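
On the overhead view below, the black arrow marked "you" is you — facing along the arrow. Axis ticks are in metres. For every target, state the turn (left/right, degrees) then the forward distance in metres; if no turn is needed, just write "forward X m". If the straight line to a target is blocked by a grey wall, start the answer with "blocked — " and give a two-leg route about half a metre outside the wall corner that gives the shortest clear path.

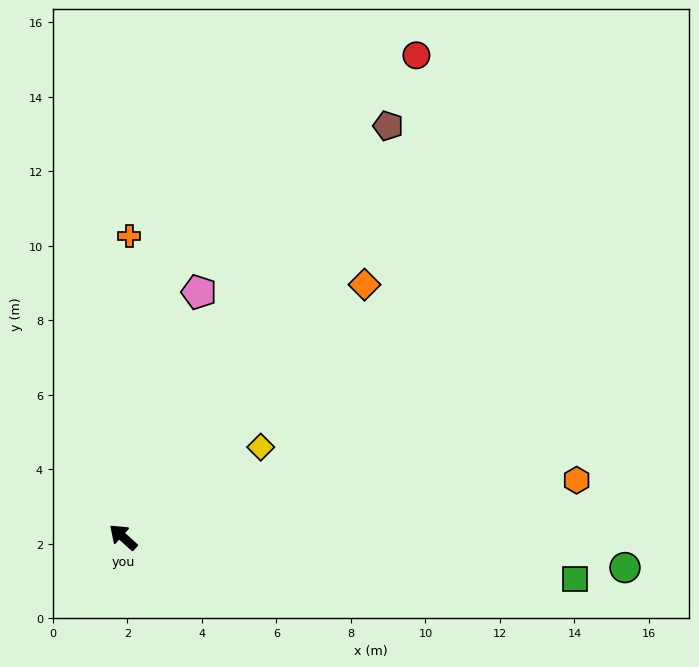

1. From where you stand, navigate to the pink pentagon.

turn right 65°, forward 6.9 m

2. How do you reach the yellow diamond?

turn right 105°, forward 4.4 m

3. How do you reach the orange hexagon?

turn right 131°, forward 12.3 m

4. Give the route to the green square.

turn right 143°, forward 12.2 m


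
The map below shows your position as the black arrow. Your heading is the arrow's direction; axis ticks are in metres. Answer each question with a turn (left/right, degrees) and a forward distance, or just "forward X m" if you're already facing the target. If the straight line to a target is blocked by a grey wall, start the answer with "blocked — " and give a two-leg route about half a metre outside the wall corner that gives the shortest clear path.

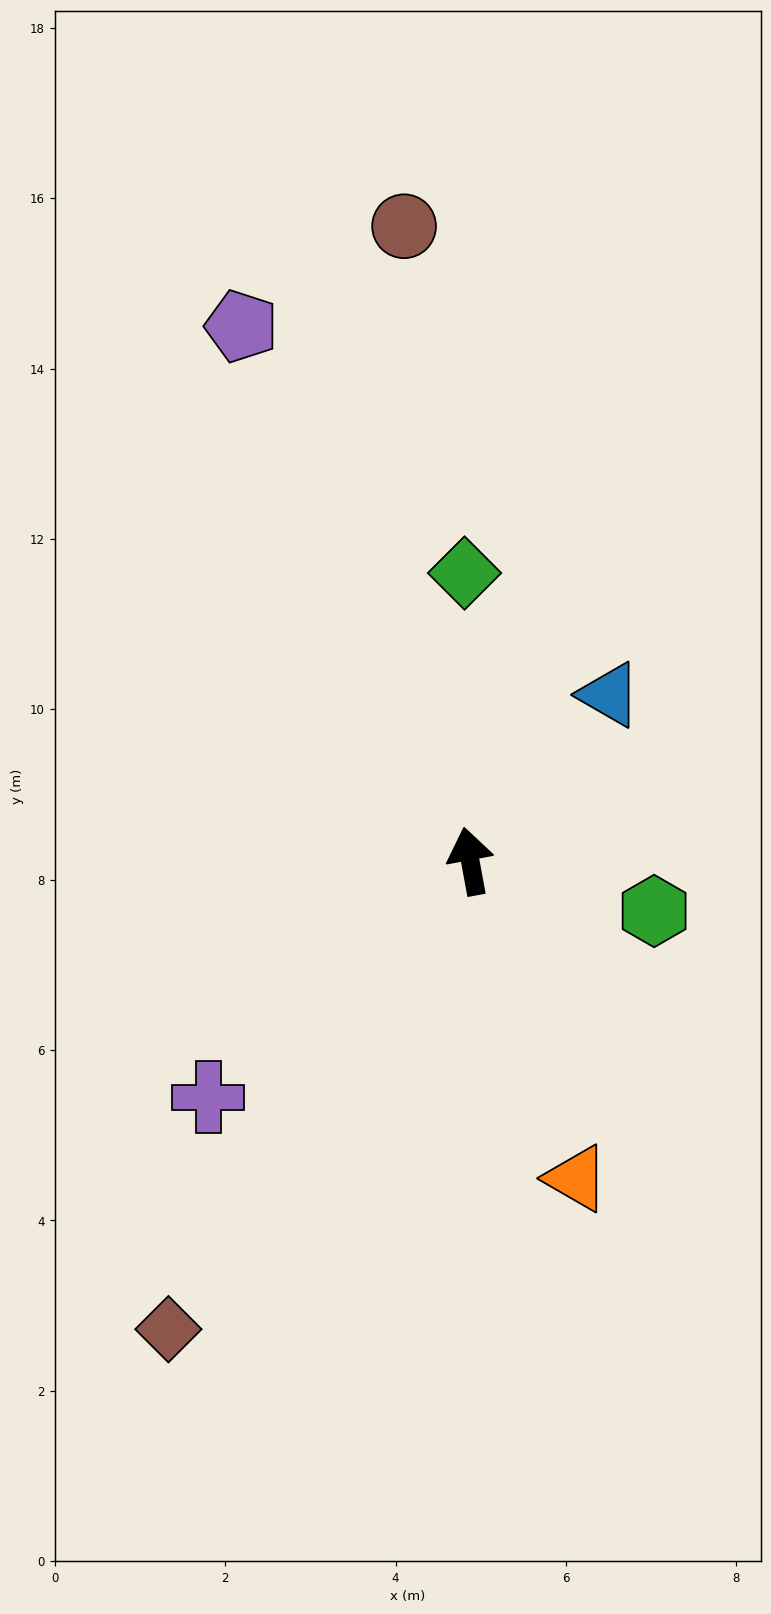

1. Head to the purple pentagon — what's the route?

turn left 13°, forward 6.8 m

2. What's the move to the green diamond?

turn right 9°, forward 3.4 m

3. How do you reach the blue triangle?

turn right 50°, forward 2.5 m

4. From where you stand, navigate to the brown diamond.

turn left 137°, forward 6.5 m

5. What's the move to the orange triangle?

turn right 172°, forward 3.9 m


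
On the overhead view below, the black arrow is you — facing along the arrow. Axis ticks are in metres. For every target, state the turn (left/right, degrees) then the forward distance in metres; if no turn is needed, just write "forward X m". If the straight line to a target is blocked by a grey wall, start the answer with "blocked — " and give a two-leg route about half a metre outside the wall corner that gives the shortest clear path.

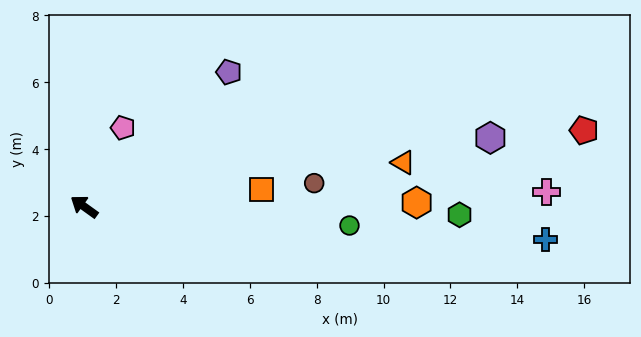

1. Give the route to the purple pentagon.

turn right 101°, forward 5.9 m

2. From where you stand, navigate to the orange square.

turn right 139°, forward 5.3 m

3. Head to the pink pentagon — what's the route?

turn right 80°, forward 2.6 m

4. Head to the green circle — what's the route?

turn right 148°, forward 8.0 m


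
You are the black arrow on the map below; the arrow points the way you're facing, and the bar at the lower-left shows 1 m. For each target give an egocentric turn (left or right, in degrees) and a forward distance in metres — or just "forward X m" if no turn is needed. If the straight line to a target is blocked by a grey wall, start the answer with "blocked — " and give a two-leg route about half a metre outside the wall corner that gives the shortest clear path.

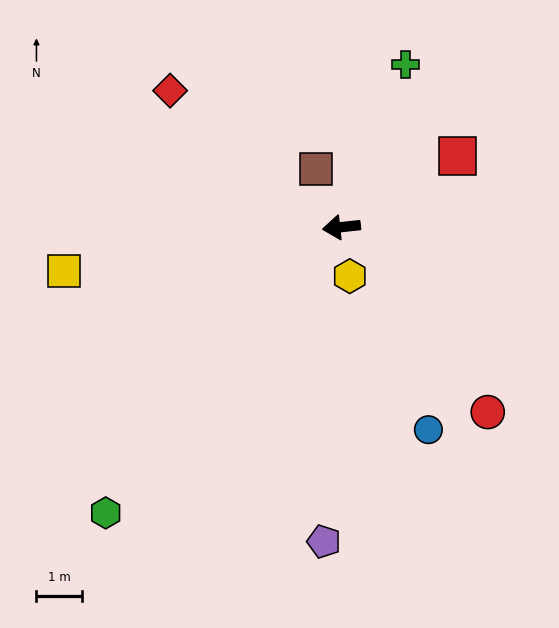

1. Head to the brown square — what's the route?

turn right 73°, forward 1.4 m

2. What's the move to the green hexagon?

turn left 44°, forward 8.2 m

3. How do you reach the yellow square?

turn left 3°, forward 6.2 m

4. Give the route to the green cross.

turn right 118°, forward 3.9 m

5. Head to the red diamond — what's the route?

turn right 45°, forward 4.9 m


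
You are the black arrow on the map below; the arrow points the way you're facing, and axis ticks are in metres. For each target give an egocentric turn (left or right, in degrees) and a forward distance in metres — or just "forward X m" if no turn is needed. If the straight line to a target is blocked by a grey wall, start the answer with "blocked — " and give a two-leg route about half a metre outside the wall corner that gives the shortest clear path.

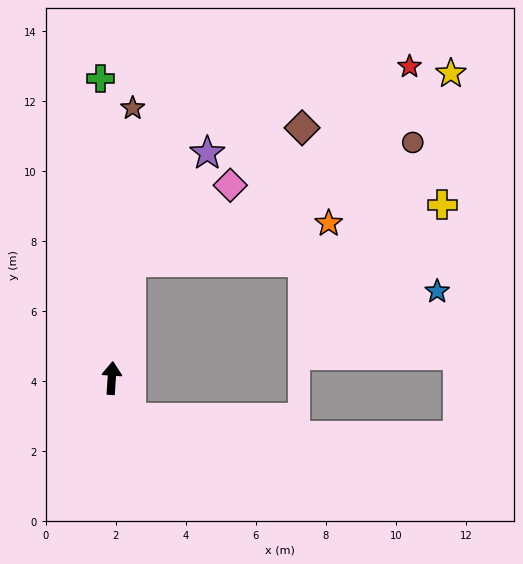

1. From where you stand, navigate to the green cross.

turn left 6°, forward 8.5 m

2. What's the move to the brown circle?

blocked — turn right 6°, forward 3.4 m, then turn right 57°, forward 8.7 m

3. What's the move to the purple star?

blocked — turn right 6°, forward 3.4 m, then turn right 25°, forward 3.8 m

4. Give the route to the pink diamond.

blocked — turn right 6°, forward 3.4 m, then turn right 42°, forward 3.6 m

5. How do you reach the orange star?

blocked — turn right 6°, forward 3.4 m, then turn right 69°, forward 5.7 m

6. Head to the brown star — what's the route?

forward 7.7 m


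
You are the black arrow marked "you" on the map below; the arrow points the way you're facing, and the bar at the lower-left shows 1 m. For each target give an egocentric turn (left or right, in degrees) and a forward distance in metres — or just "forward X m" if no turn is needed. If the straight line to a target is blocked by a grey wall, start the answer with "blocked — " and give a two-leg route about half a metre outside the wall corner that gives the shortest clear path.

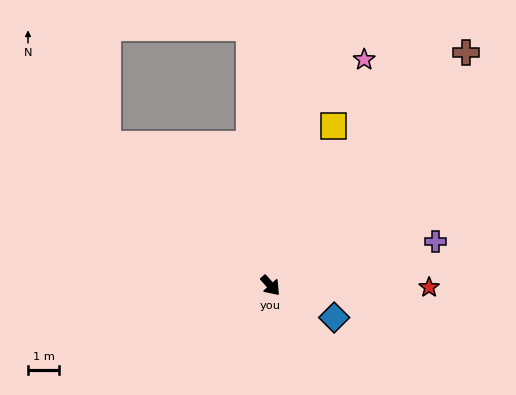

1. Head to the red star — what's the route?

turn left 48°, forward 5.0 m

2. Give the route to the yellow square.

turn left 117°, forward 5.5 m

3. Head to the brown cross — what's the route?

turn left 98°, forward 9.7 m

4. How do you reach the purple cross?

turn left 63°, forward 5.4 m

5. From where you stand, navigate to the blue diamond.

turn left 22°, forward 2.3 m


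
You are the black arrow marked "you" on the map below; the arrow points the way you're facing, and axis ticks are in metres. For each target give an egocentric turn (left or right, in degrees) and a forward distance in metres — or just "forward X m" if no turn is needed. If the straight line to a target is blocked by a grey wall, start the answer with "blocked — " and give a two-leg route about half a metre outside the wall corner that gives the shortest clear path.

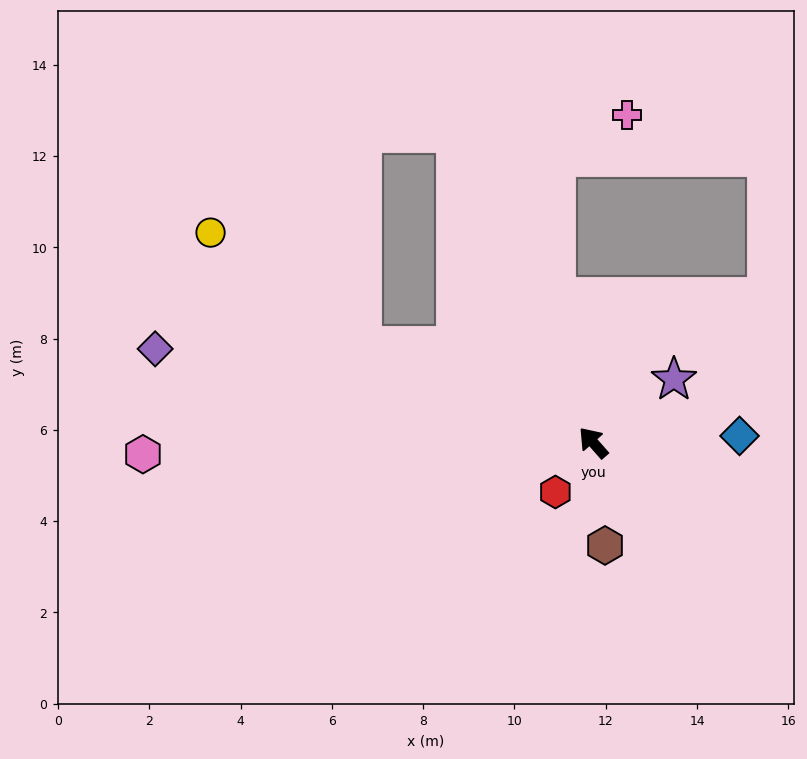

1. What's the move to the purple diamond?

turn left 37°, forward 9.8 m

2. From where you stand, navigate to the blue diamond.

turn right 129°, forward 3.2 m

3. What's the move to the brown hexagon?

turn left 145°, forward 2.3 m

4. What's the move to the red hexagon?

turn left 101°, forward 1.4 m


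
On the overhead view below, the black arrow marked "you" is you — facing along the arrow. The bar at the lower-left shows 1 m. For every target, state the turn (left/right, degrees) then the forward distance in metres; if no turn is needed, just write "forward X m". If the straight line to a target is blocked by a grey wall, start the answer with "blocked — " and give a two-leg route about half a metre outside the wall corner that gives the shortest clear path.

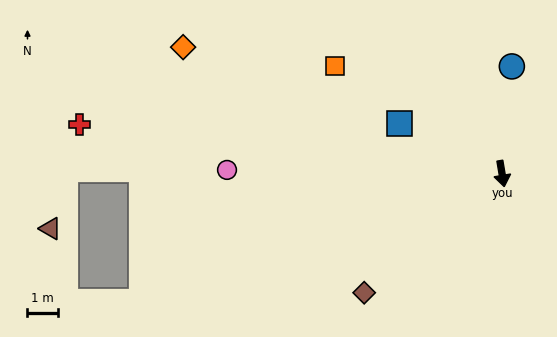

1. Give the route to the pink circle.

turn right 100°, forward 9.1 m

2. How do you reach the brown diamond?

turn right 59°, forward 6.1 m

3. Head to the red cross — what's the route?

turn right 106°, forward 14.1 m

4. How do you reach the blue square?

turn right 125°, forward 3.8 m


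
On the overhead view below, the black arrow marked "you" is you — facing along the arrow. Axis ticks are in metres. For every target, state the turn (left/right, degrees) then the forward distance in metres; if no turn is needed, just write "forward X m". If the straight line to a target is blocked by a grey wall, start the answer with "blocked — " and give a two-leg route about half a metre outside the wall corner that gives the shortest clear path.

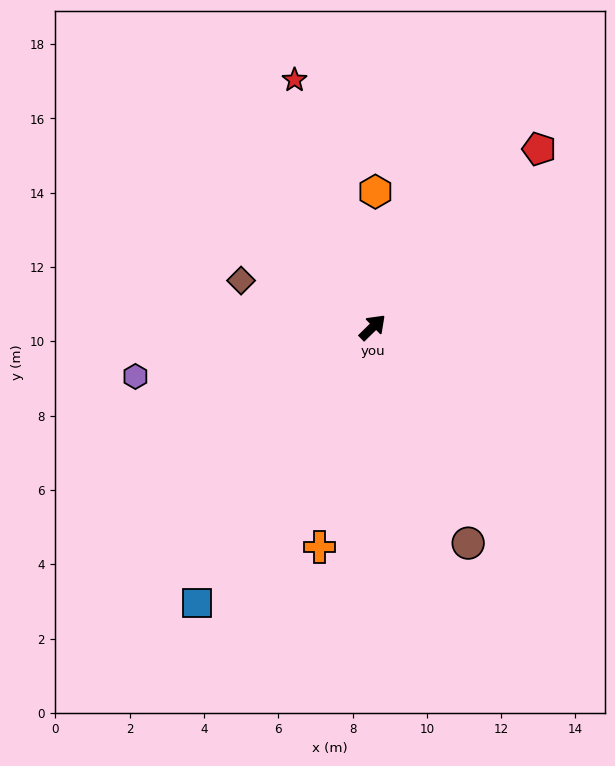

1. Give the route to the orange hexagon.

turn left 44°, forward 3.7 m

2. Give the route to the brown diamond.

turn left 116°, forward 3.8 m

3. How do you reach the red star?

turn left 63°, forward 7.0 m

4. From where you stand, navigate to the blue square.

turn right 167°, forward 8.8 m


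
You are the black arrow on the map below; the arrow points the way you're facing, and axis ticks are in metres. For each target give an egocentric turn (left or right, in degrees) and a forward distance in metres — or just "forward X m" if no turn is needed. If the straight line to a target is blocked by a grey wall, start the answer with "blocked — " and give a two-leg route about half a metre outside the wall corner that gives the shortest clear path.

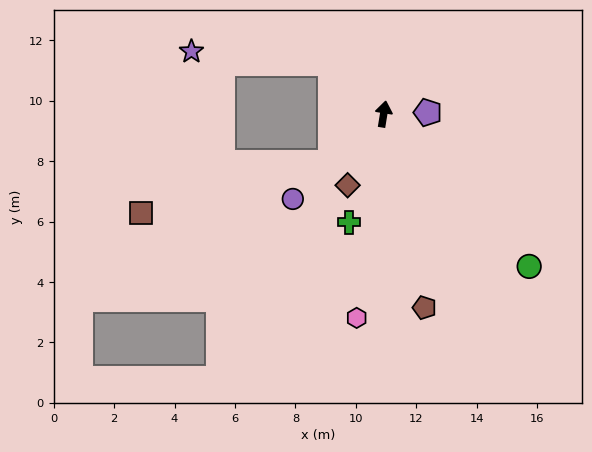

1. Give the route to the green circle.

turn right 127°, forward 7.0 m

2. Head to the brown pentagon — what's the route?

turn right 159°, forward 6.5 m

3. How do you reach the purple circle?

turn left 142°, forward 4.1 m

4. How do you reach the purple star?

blocked — turn left 56°, forward 2.4 m, then turn left 38°, forward 4.6 m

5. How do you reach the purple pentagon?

turn right 79°, forward 1.5 m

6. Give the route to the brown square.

blocked — turn left 142°, forward 2.4 m, then turn right 28°, forward 6.5 m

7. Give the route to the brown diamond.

turn left 162°, forward 2.6 m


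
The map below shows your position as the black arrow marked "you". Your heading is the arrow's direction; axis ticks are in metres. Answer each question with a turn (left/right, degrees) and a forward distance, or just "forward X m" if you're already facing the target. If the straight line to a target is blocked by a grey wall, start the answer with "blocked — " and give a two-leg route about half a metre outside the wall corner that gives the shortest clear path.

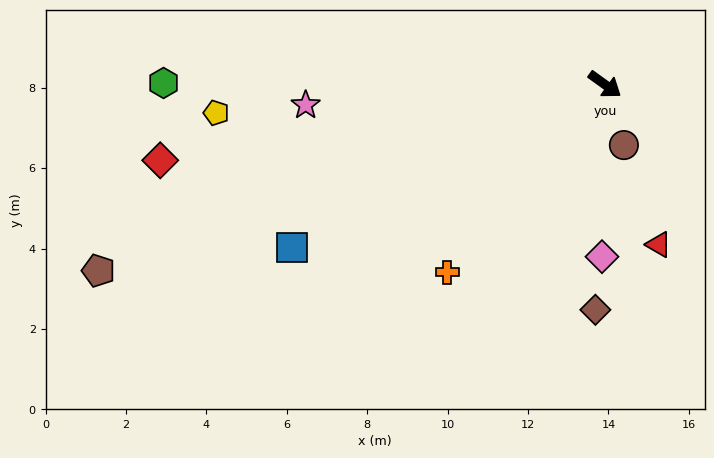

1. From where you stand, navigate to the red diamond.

turn right 135°, forward 11.2 m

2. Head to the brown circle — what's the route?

turn right 37°, forward 1.6 m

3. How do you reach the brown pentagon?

turn right 124°, forward 13.4 m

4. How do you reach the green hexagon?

turn right 144°, forward 11.0 m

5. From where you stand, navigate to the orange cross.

turn right 94°, forward 6.1 m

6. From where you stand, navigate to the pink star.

turn right 140°, forward 7.5 m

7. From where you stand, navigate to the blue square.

turn right 117°, forward 8.8 m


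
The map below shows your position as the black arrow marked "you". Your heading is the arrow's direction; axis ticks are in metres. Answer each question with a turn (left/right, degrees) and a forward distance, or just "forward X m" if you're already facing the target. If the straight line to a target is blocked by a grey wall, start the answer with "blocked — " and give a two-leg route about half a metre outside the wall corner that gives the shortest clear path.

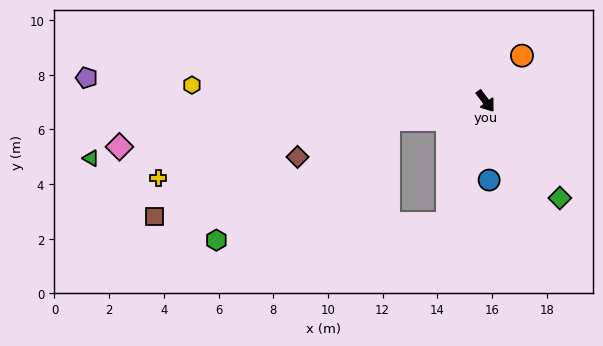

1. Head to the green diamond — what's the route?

forward 4.5 m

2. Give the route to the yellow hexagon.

turn right 130°, forward 10.8 m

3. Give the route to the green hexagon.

blocked — turn right 116°, forward 3.6 m, then turn left 24°, forward 7.7 m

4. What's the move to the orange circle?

turn left 105°, forward 2.1 m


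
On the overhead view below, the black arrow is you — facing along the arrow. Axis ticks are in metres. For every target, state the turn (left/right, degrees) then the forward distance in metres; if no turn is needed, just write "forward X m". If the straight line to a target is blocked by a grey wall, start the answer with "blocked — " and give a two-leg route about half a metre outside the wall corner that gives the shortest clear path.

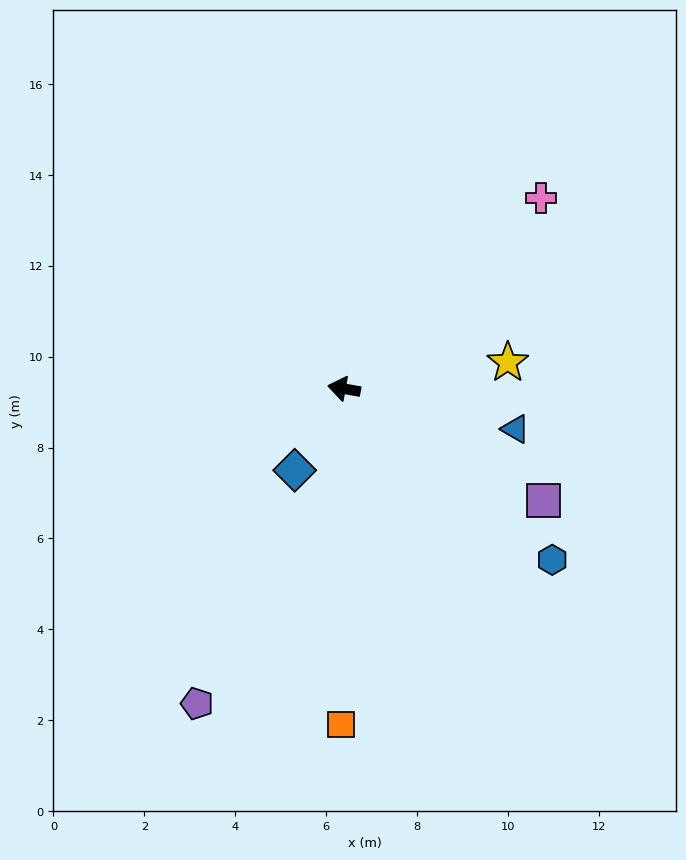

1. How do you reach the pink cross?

turn right 126°, forward 6.0 m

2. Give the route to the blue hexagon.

turn left 151°, forward 5.9 m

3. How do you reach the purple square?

turn left 161°, forward 5.0 m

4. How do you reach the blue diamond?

turn left 69°, forward 2.1 m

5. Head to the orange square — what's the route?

turn left 100°, forward 7.4 m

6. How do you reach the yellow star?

turn right 161°, forward 3.6 m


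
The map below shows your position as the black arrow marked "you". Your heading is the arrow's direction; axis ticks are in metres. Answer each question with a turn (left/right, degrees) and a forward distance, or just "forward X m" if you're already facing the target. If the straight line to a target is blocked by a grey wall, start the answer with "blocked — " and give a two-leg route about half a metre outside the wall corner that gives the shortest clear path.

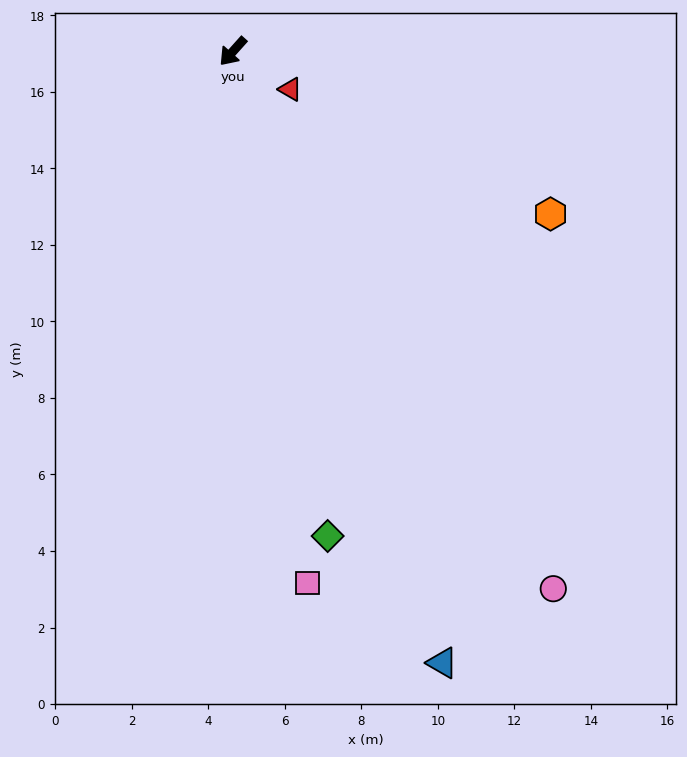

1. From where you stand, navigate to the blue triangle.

turn left 61°, forward 16.9 m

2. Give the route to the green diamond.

turn left 53°, forward 12.9 m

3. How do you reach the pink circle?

turn left 73°, forward 16.3 m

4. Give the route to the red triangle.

turn left 98°, forward 1.8 m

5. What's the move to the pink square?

turn left 50°, forward 14.0 m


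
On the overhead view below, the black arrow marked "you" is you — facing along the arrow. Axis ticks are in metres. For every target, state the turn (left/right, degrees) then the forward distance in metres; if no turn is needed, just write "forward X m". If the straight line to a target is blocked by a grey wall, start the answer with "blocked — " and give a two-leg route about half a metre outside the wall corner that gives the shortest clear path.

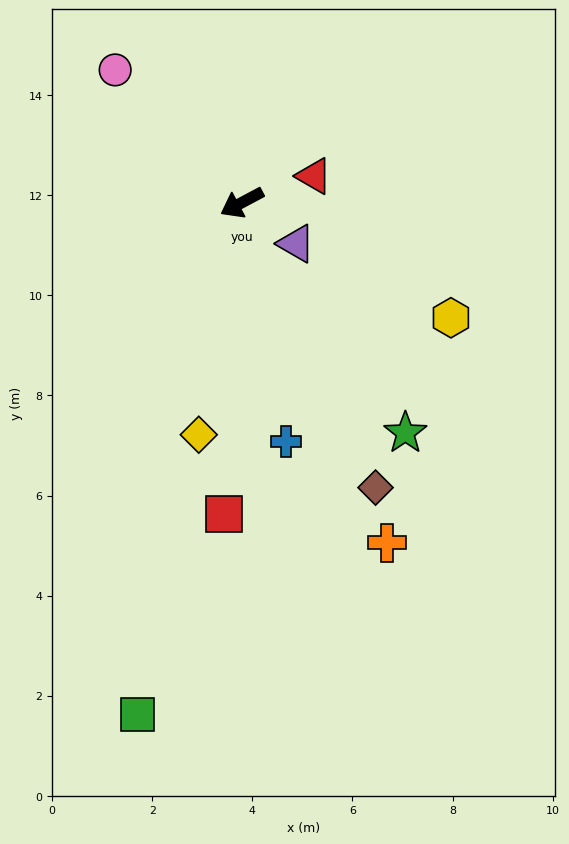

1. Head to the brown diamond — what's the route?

turn left 87°, forward 6.3 m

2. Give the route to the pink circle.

turn right 74°, forward 3.7 m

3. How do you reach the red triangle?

turn left 172°, forward 1.5 m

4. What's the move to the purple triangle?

turn left 115°, forward 1.4 m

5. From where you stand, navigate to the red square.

turn left 59°, forward 6.2 m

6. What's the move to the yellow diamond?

turn left 51°, forward 4.7 m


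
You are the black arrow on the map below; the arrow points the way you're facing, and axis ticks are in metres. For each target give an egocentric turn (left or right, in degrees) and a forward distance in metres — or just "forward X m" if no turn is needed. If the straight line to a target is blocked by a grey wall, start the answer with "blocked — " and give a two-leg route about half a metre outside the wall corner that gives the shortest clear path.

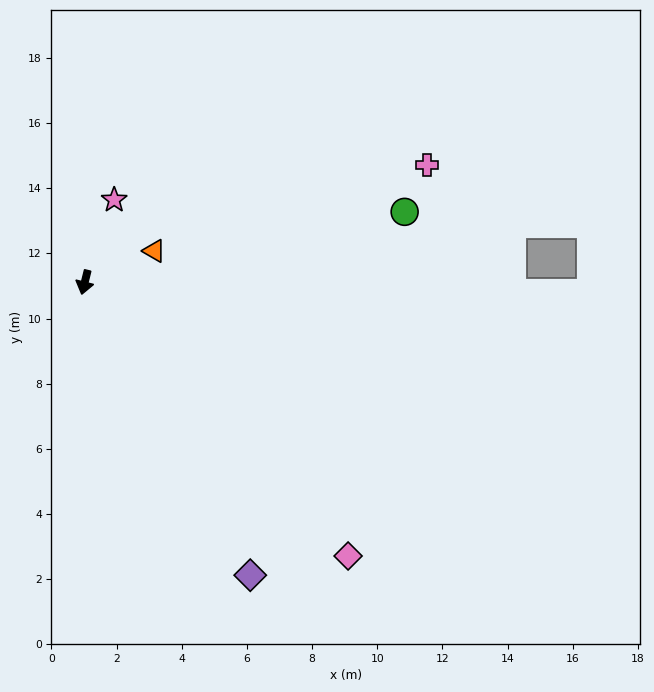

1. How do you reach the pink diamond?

turn left 58°, forward 11.7 m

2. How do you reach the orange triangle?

turn left 128°, forward 2.3 m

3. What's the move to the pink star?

turn left 174°, forward 2.7 m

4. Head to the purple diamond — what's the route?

turn left 43°, forward 10.3 m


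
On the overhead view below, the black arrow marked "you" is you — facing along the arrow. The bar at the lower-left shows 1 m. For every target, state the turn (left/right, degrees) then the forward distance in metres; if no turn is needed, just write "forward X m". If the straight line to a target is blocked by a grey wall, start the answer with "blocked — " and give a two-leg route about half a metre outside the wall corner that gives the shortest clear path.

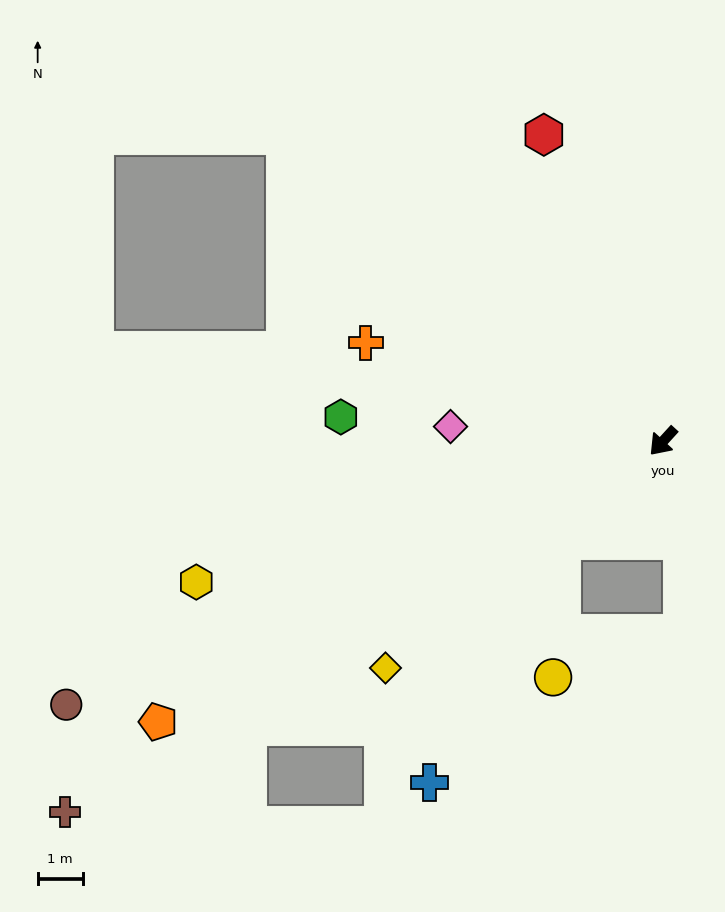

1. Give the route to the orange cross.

turn right 66°, forward 6.9 m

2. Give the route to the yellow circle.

blocked — turn right 3°, forward 3.1 m, then turn left 42°, forward 3.0 m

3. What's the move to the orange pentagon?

turn right 19°, forward 12.8 m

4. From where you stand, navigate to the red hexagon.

turn right 116°, forward 7.3 m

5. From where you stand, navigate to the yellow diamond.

turn right 8°, forward 7.9 m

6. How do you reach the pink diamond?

turn right 52°, forward 4.7 m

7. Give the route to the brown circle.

turn right 24°, forward 14.5 m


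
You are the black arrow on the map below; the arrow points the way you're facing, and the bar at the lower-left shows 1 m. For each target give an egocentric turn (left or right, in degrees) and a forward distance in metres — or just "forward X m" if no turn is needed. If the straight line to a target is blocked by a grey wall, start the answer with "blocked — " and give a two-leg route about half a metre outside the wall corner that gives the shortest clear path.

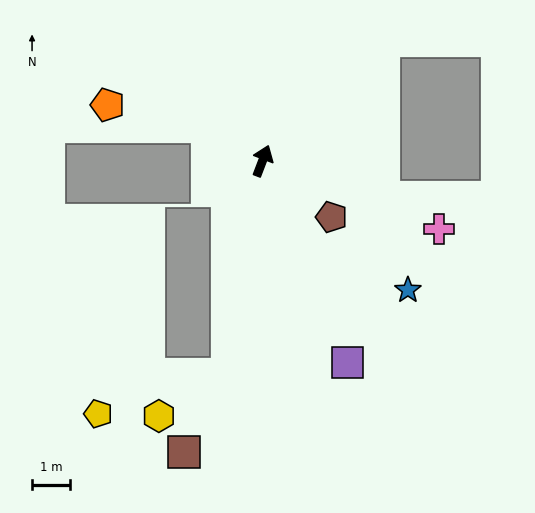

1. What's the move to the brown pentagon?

turn right 108°, forward 2.4 m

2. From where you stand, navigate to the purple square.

turn right 136°, forward 5.8 m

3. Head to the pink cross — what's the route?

turn right 90°, forward 5.0 m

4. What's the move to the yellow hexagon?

blocked — turn right 168°, forward 5.7 m, then turn right 50°, forward 2.1 m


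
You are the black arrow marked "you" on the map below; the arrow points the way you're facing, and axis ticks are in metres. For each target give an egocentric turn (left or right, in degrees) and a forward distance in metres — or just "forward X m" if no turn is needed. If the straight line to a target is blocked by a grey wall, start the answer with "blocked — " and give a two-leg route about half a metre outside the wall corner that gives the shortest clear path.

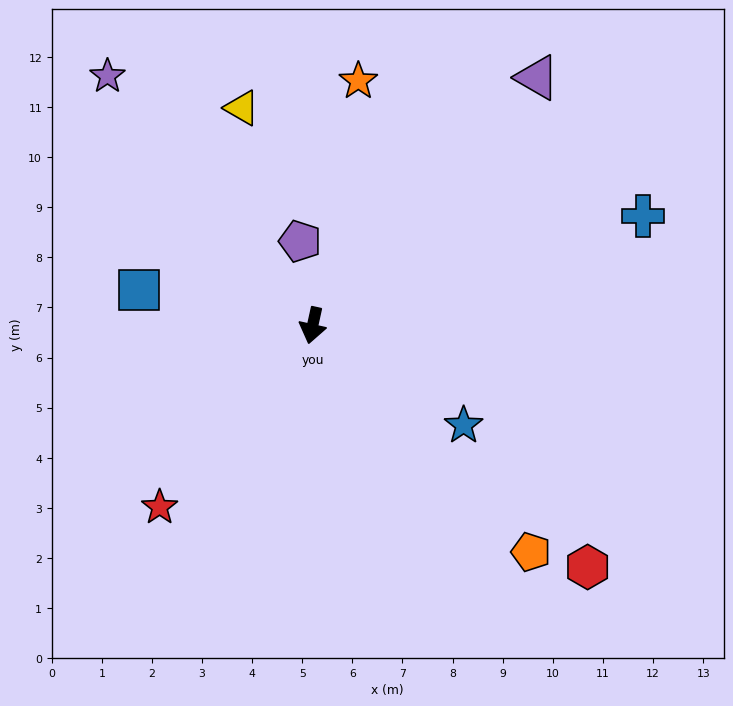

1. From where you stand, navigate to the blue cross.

turn left 121°, forward 6.9 m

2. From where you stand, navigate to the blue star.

turn left 69°, forward 3.6 m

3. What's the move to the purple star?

turn right 128°, forward 6.4 m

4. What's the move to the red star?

turn right 28°, forward 4.7 m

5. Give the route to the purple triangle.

turn left 150°, forward 6.7 m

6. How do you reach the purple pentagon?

turn right 159°, forward 1.7 m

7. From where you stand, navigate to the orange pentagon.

turn left 56°, forward 6.3 m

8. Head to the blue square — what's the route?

turn right 89°, forward 3.5 m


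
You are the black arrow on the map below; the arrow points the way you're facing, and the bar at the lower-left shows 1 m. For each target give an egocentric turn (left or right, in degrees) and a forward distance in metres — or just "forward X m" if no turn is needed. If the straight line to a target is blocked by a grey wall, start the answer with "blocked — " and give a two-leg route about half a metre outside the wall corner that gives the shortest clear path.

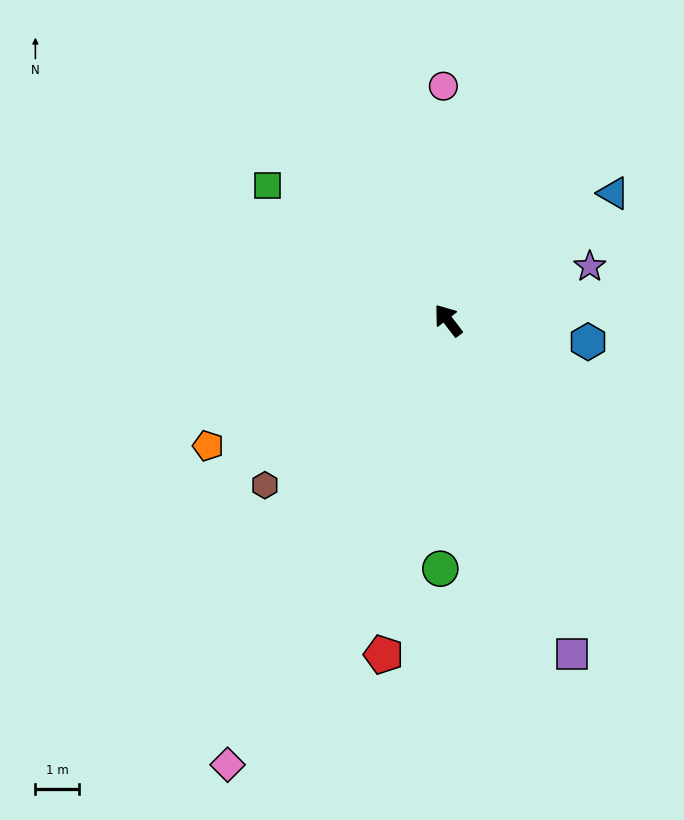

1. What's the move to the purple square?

turn left 163°, forward 8.2 m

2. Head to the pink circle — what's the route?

turn right 36°, forward 5.4 m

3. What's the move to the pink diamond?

turn left 116°, forward 11.4 m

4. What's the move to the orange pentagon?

turn left 80°, forward 6.2 m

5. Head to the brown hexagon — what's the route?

turn left 95°, forward 5.7 m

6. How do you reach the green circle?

turn left 141°, forward 5.7 m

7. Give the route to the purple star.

turn right 107°, forward 3.5 m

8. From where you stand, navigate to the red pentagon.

turn left 132°, forward 7.9 m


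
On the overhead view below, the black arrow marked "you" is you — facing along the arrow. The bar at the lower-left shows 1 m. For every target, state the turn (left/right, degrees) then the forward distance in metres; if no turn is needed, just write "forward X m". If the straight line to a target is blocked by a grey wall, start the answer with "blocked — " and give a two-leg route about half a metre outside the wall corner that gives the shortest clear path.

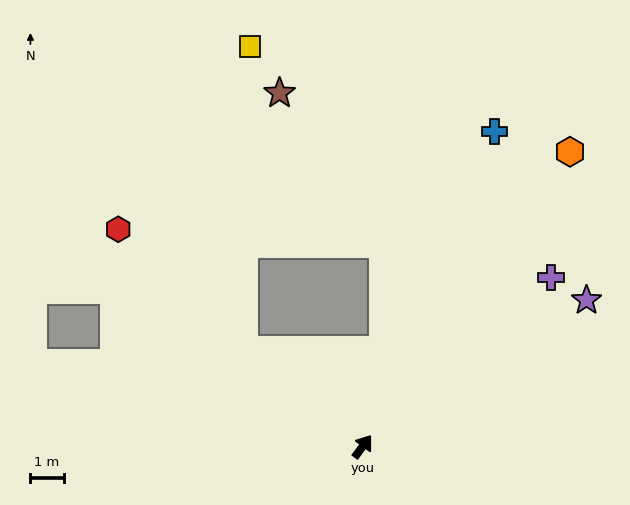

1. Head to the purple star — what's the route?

turn right 20°, forward 8.0 m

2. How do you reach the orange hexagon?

forward 10.8 m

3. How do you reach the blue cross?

turn left 14°, forward 10.3 m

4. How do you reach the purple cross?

turn right 12°, forward 7.6 m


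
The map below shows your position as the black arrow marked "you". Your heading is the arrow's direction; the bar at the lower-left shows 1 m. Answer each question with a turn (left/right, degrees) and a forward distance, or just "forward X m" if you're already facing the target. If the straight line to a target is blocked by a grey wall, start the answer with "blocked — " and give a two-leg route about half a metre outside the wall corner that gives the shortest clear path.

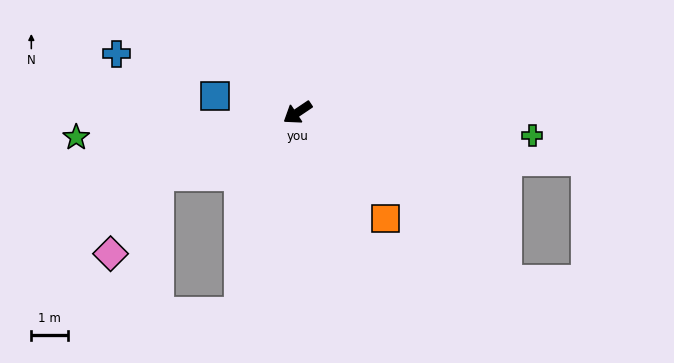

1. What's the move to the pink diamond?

blocked — turn right 9°, forward 4.2 m, then turn left 33°, forward 2.5 m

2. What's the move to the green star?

turn right 27°, forward 6.1 m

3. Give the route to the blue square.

turn right 46°, forward 2.3 m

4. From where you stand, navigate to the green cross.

turn left 141°, forward 6.5 m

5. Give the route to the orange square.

turn left 96°, forward 3.8 m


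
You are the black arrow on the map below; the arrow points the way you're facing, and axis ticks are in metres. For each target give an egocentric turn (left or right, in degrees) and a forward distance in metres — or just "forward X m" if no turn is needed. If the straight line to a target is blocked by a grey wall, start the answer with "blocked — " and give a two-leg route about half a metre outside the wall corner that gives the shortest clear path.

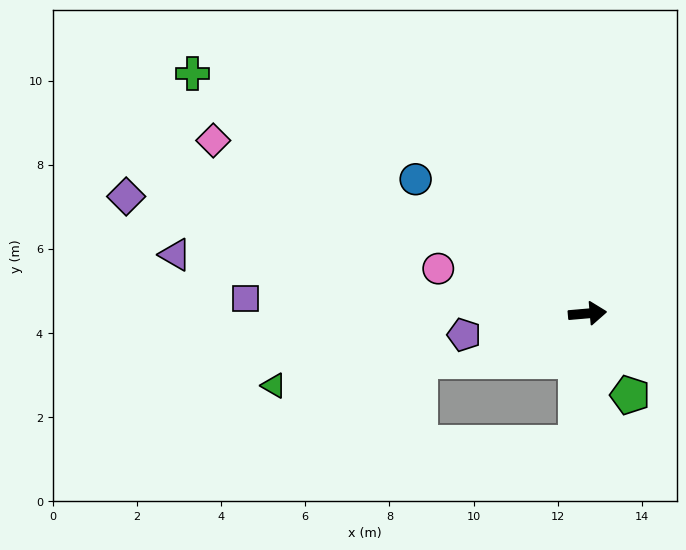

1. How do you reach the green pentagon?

turn right 67°, forward 2.2 m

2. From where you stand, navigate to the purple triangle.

turn left 167°, forward 9.9 m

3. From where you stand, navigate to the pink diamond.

turn left 150°, forward 9.8 m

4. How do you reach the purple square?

turn left 173°, forward 8.1 m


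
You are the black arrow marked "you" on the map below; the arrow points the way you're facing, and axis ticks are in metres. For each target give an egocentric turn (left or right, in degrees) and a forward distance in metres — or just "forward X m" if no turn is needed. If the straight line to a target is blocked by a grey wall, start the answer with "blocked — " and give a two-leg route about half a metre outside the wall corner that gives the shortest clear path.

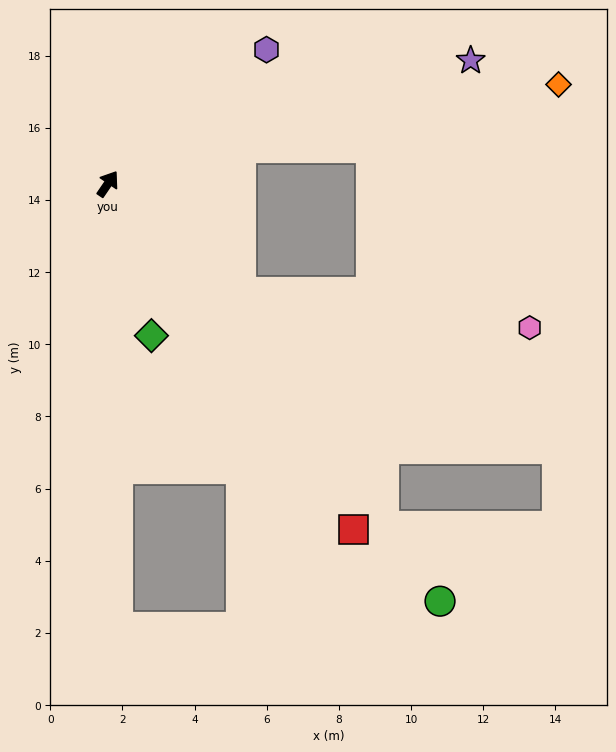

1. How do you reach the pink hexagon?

blocked — turn right 95°, forward 4.8 m, then turn left 32°, forward 8.1 m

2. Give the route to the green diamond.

turn right 130°, forward 4.4 m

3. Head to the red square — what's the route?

turn right 110°, forward 11.8 m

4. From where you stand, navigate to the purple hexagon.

turn right 15°, forward 5.8 m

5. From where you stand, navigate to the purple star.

turn right 37°, forward 10.6 m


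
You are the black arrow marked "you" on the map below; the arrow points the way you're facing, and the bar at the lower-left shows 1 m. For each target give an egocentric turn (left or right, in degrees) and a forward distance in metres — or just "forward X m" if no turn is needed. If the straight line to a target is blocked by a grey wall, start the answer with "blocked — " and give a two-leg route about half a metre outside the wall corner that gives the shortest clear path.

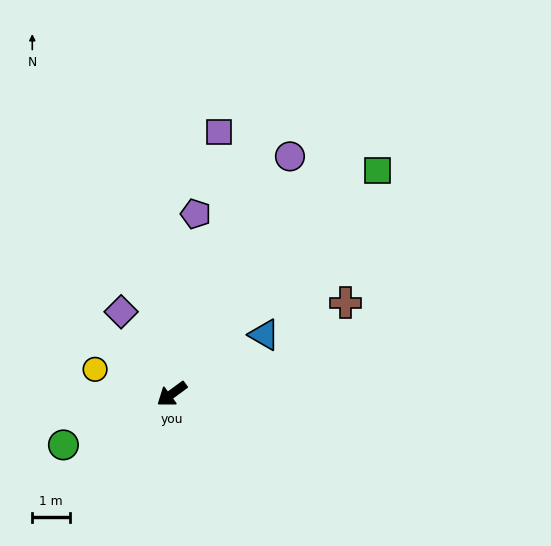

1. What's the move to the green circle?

turn right 11°, forward 3.2 m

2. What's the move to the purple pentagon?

turn right 134°, forward 4.8 m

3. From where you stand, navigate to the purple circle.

turn right 153°, forward 7.1 m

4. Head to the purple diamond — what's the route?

turn right 95°, forward 2.6 m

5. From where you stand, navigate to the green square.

turn right 169°, forward 8.1 m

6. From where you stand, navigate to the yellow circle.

turn right 54°, forward 2.2 m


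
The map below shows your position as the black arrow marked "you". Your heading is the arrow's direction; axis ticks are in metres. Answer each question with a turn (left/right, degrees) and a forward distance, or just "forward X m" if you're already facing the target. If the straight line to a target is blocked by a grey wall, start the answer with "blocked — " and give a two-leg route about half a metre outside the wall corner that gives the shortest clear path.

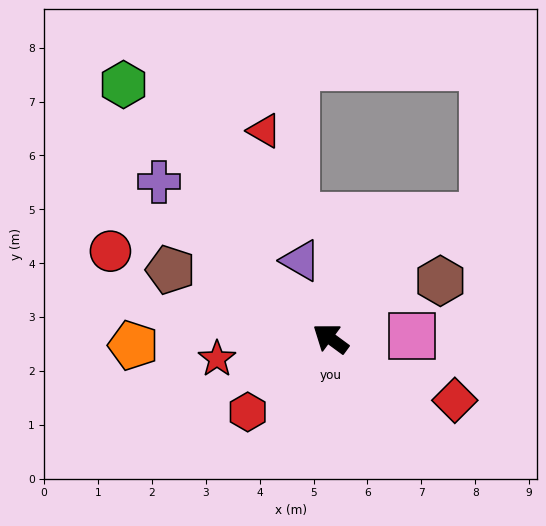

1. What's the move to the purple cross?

turn right 6°, forward 4.3 m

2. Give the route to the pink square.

turn right 142°, forward 1.5 m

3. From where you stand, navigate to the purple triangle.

turn right 33°, forward 1.5 m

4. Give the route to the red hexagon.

turn left 78°, forward 2.1 m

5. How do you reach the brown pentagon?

turn left 13°, forward 3.2 m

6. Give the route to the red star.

turn left 46°, forward 2.1 m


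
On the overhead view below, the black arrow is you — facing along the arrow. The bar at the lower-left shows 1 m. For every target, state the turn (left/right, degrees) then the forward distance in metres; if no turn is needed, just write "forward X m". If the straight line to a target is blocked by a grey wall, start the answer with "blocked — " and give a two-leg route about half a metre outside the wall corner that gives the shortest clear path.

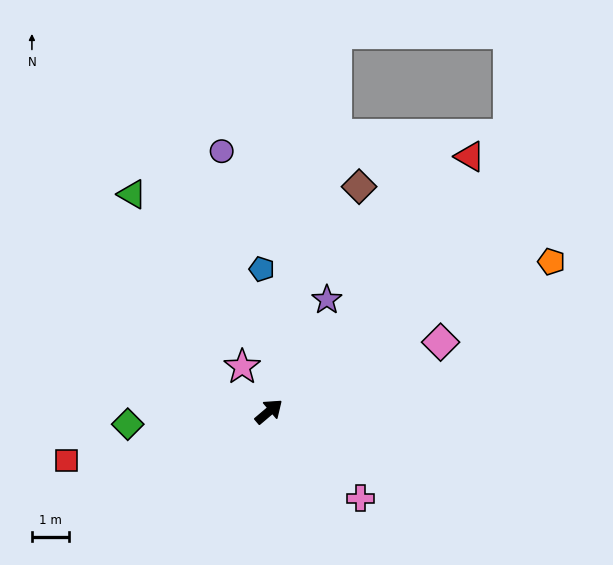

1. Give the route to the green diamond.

turn left 145°, forward 3.8 m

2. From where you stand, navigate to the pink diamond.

turn right 18°, forward 5.0 m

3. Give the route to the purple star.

turn left 22°, forward 3.4 m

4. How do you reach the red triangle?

turn left 11°, forward 8.7 m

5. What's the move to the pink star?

turn left 81°, forward 1.4 m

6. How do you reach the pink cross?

turn right 84°, forward 3.4 m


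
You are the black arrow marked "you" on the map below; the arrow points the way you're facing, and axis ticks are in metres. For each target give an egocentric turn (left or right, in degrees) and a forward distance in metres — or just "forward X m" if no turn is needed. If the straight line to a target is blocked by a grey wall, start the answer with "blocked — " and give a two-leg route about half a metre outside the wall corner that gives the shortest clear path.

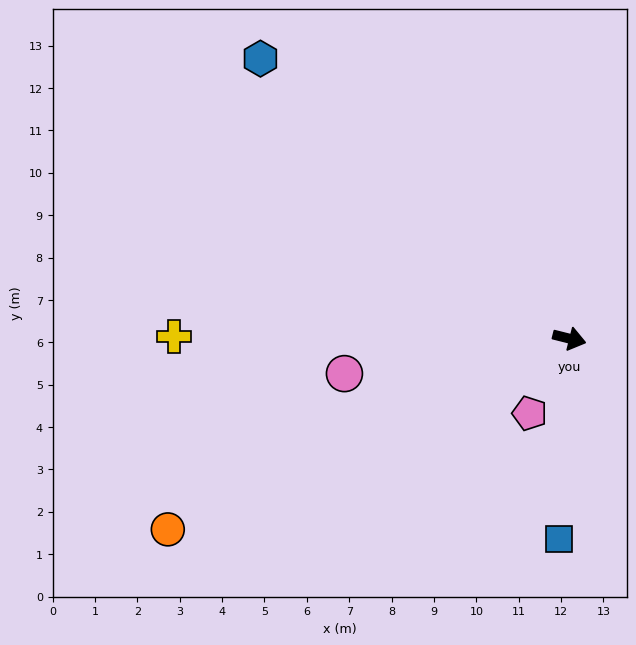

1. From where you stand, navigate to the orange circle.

turn right 140°, forward 10.5 m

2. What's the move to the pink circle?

turn right 157°, forward 5.4 m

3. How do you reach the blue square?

turn right 79°, forward 4.7 m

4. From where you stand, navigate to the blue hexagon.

turn left 152°, forward 9.8 m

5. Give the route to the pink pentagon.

turn right 104°, forward 2.0 m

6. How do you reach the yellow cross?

turn right 166°, forward 9.3 m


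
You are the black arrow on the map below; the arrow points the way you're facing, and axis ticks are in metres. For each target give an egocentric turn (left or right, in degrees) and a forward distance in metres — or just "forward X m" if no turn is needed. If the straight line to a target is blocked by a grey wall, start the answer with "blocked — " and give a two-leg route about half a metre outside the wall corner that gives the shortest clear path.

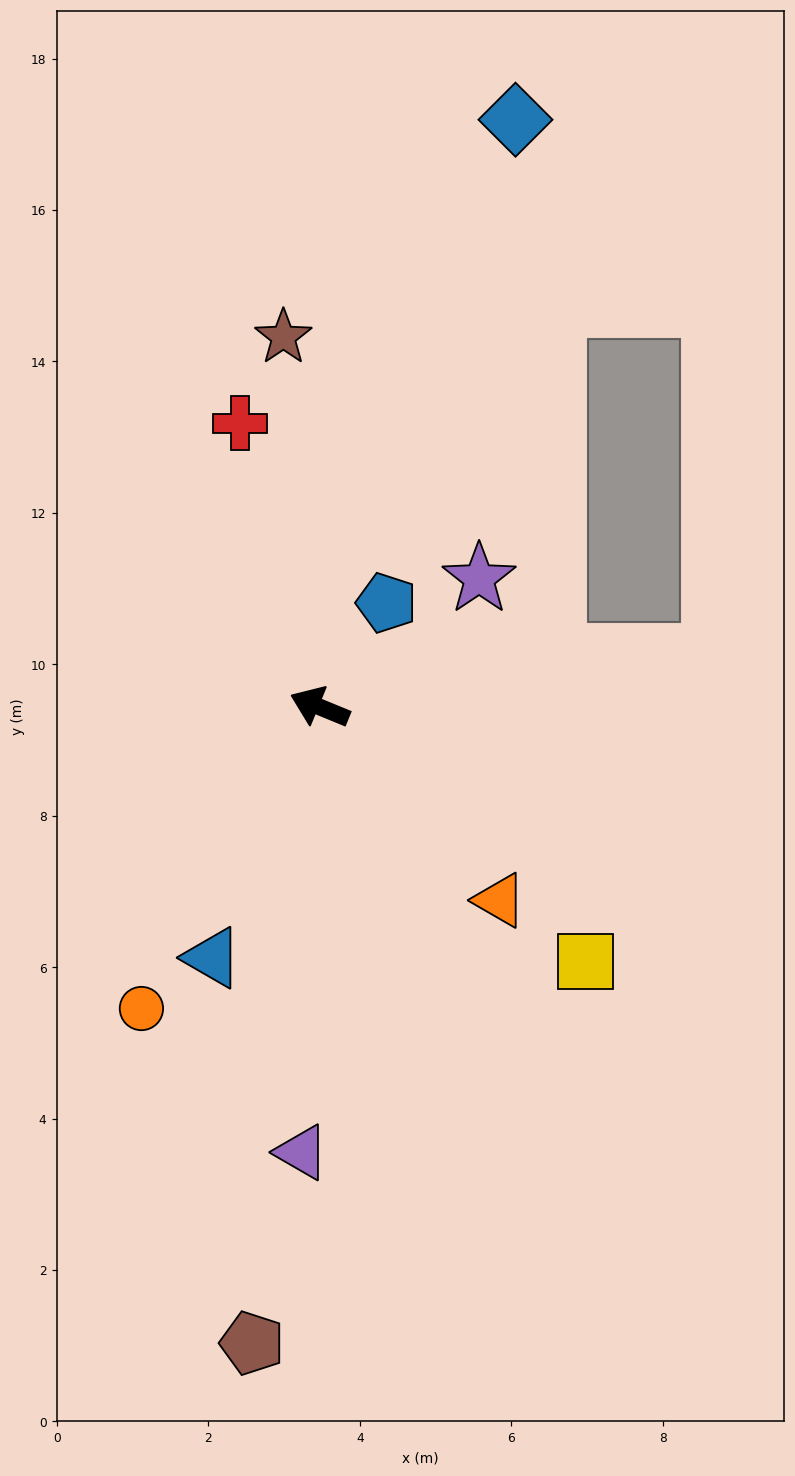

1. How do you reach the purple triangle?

turn left 110°, forward 5.9 m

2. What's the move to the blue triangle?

turn left 89°, forward 3.6 m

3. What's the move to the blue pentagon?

turn right 100°, forward 1.6 m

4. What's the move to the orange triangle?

turn left 155°, forward 3.5 m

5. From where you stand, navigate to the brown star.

turn right 62°, forward 4.9 m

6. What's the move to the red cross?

turn right 52°, forward 3.9 m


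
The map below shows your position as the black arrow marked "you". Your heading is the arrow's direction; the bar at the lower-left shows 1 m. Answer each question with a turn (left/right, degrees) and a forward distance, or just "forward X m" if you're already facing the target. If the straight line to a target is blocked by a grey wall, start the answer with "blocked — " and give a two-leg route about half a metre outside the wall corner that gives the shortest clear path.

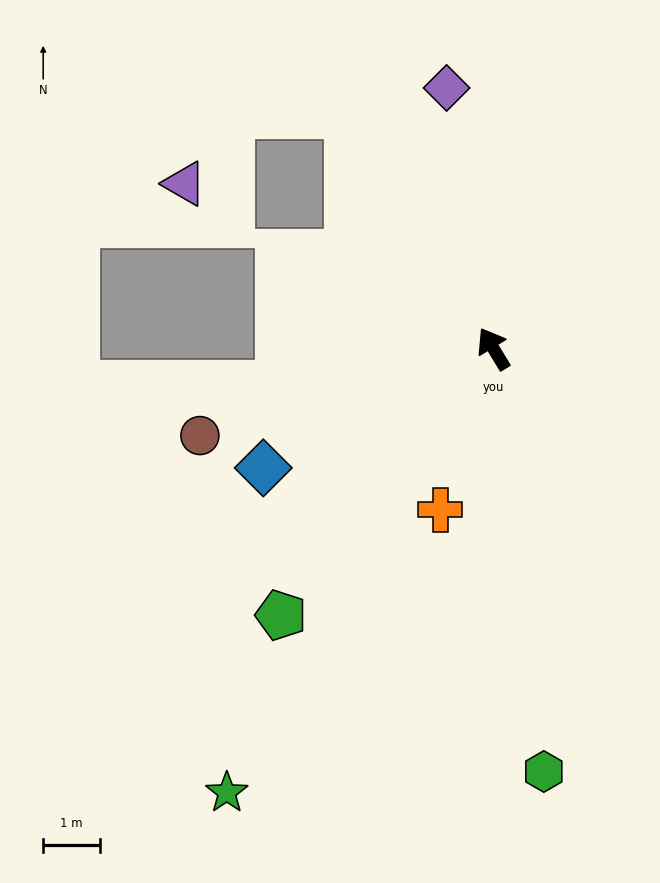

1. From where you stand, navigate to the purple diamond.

turn right 21°, forward 4.7 m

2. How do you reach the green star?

turn left 118°, forward 9.2 m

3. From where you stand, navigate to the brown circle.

turn left 75°, forward 5.4 m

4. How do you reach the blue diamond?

turn left 86°, forward 4.6 m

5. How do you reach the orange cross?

turn left 130°, forward 3.0 m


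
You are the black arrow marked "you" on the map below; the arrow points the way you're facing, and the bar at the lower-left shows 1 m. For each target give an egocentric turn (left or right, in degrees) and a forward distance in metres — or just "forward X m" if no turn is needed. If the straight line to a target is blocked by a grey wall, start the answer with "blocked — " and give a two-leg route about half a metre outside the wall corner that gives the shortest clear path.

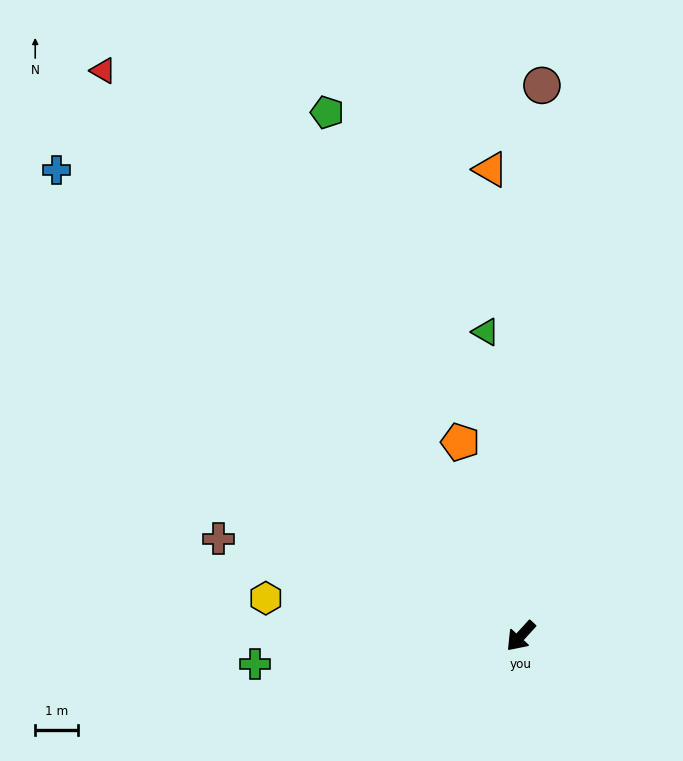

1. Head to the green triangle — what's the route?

turn right 131°, forward 7.2 m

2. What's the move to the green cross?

turn right 42°, forward 6.3 m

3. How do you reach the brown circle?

turn right 140°, forward 12.9 m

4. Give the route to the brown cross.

turn right 65°, forward 7.4 m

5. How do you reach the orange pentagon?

turn right 120°, forward 4.8 m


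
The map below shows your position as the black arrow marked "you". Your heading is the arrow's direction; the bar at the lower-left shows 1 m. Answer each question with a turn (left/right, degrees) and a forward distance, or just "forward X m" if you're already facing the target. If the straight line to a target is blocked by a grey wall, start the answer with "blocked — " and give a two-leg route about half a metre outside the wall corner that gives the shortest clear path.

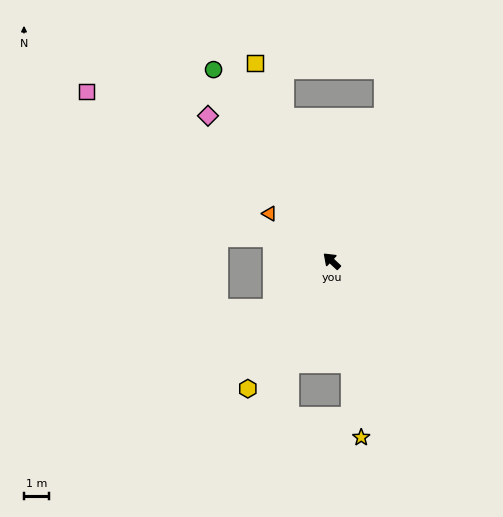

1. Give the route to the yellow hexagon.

turn left 100°, forward 6.1 m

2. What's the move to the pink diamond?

turn right 6°, forward 7.6 m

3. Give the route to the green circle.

turn right 15°, forward 9.0 m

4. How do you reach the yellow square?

turn right 26°, forward 8.5 m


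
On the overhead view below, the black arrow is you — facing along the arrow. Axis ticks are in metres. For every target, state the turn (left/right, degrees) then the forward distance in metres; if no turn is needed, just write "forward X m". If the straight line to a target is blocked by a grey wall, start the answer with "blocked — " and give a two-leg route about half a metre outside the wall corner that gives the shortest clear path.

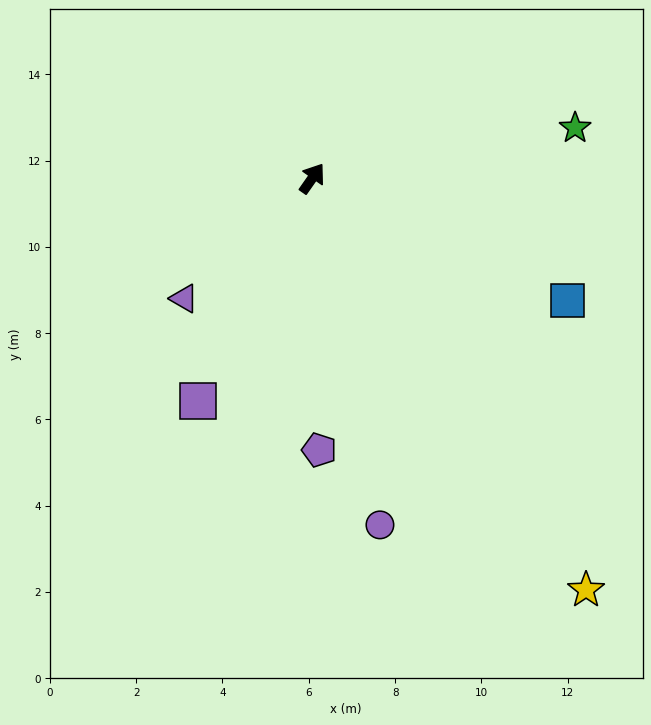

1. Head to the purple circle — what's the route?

turn right 134°, forward 8.2 m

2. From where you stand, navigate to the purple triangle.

turn left 168°, forward 4.1 m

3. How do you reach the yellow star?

turn right 111°, forward 11.5 m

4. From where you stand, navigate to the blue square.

turn right 81°, forward 6.6 m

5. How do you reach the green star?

turn right 44°, forward 6.2 m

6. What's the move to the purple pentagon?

turn right 144°, forward 6.3 m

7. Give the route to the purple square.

turn right 172°, forward 5.8 m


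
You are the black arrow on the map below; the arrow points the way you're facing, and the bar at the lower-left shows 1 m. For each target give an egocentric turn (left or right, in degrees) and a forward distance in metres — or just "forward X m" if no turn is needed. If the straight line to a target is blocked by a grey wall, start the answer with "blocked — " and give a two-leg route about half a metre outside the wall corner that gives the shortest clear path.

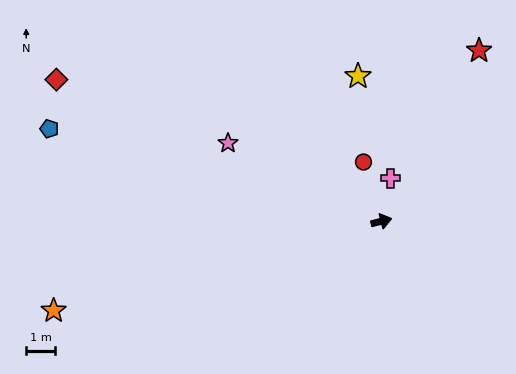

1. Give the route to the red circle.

turn left 92°, forward 2.2 m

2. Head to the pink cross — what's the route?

turn left 64°, forward 1.5 m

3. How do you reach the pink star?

turn left 139°, forward 6.0 m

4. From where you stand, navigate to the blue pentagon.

turn left 150°, forward 12.1 m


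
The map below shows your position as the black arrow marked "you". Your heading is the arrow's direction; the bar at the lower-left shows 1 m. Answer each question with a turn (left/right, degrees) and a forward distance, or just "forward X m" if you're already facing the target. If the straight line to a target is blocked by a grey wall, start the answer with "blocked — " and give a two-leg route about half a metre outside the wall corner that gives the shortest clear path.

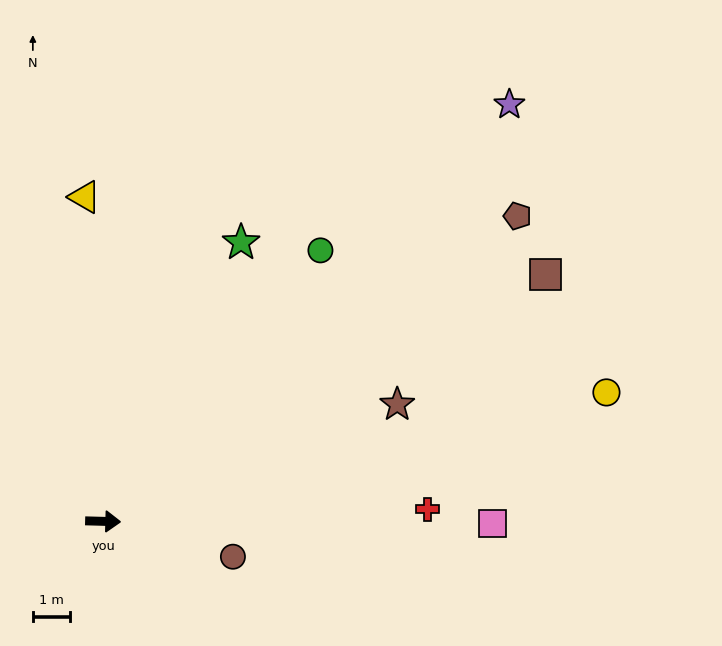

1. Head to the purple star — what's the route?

turn left 47°, forward 15.5 m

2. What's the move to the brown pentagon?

turn left 38°, forward 13.7 m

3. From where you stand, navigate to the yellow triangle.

turn left 95°, forward 8.6 m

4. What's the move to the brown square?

turn left 31°, forward 13.5 m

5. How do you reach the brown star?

turn left 23°, forward 8.4 m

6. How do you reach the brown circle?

turn right 14°, forward 3.6 m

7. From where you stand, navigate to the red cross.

turn left 4°, forward 8.6 m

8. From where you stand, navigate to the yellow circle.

turn left 16°, forward 13.8 m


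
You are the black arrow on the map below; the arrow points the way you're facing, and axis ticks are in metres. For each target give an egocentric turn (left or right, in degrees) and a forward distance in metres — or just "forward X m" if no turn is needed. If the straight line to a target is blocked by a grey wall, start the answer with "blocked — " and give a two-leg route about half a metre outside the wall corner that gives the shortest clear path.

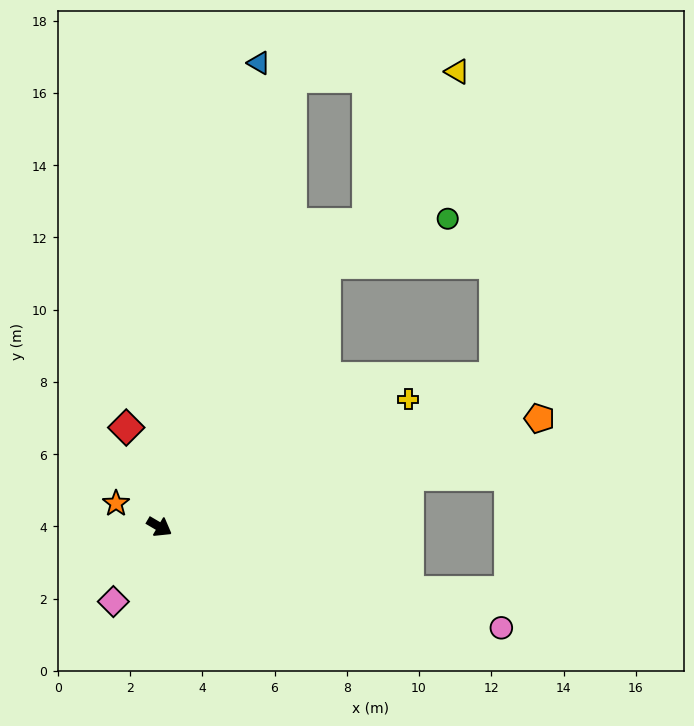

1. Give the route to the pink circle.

turn left 14°, forward 9.9 m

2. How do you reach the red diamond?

turn left 139°, forward 2.9 m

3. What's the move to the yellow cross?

turn left 58°, forward 7.7 m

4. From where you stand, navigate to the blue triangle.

turn left 108°, forward 13.1 m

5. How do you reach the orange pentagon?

turn left 46°, forward 10.9 m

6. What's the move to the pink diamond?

turn right 91°, forward 2.4 m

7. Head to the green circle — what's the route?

blocked — turn left 88°, forward 8.6 m, then turn right 37°, forward 3.6 m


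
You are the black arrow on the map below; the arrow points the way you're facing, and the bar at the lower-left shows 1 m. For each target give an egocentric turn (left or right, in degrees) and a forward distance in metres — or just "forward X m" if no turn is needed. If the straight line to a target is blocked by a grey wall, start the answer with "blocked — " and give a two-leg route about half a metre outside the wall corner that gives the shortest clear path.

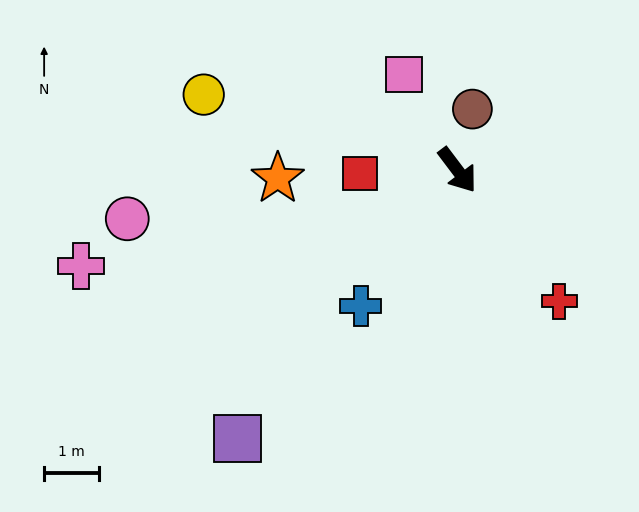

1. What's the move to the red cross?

forward 3.0 m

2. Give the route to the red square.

turn right 125°, forward 1.8 m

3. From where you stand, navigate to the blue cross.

turn right 72°, forward 3.0 m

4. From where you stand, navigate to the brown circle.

turn left 129°, forward 1.1 m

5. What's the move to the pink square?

turn left 172°, forward 2.0 m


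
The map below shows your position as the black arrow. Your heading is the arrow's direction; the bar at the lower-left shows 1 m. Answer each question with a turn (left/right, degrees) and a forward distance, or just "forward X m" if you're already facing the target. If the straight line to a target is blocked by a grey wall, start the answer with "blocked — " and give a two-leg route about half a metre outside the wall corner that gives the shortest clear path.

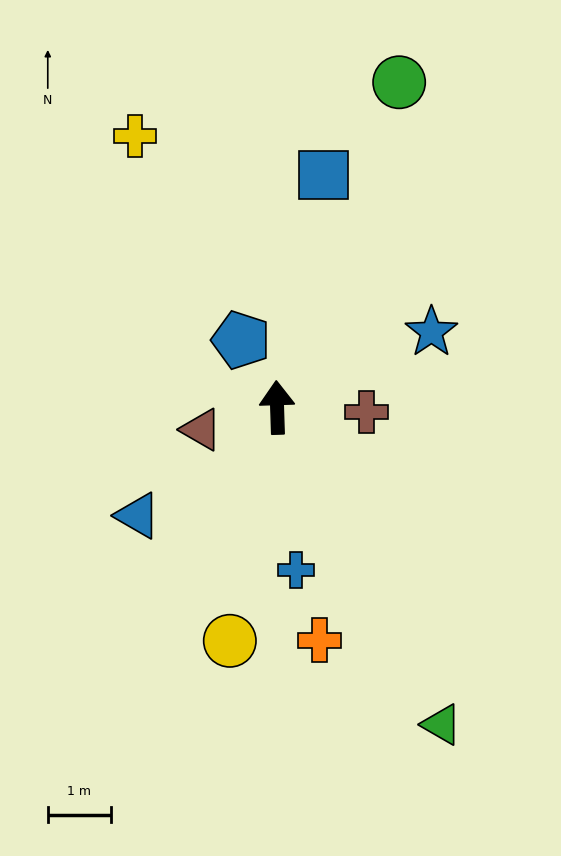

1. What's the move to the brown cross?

turn right 95°, forward 1.4 m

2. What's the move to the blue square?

turn right 13°, forward 3.8 m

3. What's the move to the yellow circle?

turn left 167°, forward 3.8 m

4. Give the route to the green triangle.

turn right 154°, forward 5.7 m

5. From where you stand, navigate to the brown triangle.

turn left 105°, forward 1.3 m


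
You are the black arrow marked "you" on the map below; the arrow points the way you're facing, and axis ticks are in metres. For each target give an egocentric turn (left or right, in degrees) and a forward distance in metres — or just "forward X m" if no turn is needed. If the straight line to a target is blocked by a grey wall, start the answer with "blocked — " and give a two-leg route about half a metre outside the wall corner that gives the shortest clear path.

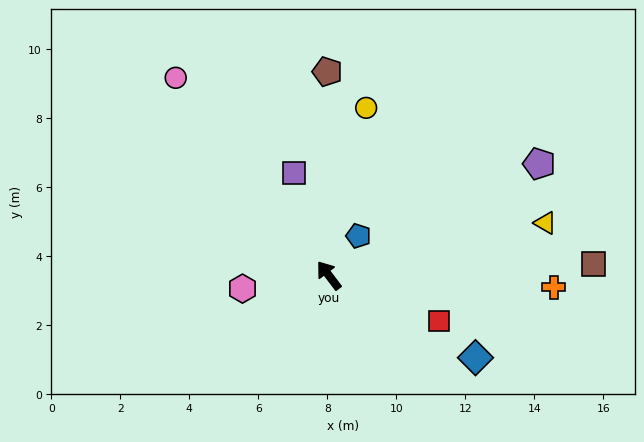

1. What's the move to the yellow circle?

turn right 50°, forward 5.0 m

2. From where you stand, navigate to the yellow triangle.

turn right 114°, forward 6.5 m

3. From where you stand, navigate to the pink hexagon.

turn left 62°, forward 2.5 m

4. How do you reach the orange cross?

turn right 130°, forward 6.5 m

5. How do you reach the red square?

turn right 150°, forward 3.5 m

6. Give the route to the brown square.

turn right 125°, forward 7.7 m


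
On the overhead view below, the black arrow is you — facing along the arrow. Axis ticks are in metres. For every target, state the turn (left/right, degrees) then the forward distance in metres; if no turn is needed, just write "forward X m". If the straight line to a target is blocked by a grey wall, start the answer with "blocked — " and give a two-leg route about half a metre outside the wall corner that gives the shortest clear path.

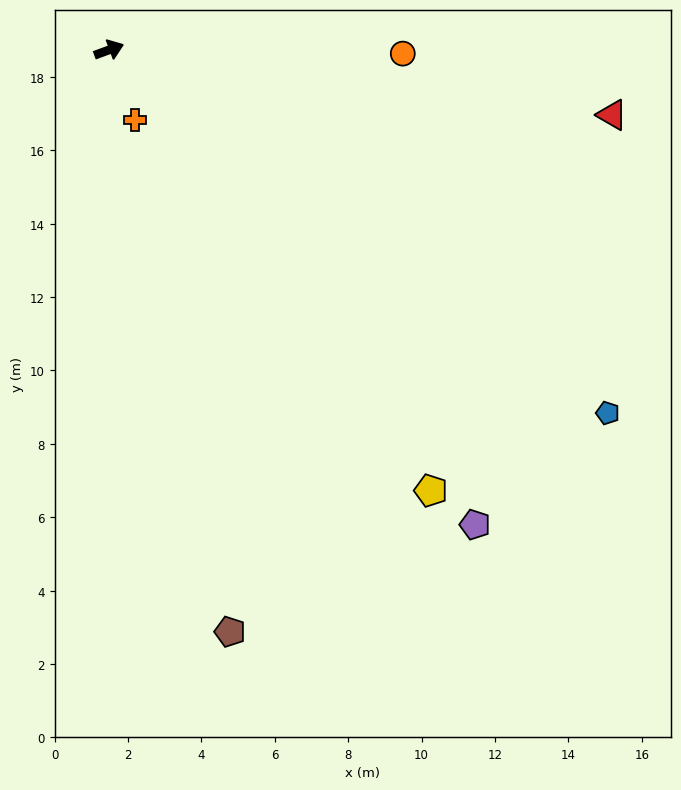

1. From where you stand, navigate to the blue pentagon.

turn right 56°, forward 16.8 m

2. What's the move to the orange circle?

turn right 21°, forward 8.0 m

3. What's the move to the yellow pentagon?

turn right 74°, forward 14.9 m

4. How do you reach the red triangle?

turn right 28°, forward 13.8 m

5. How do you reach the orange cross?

turn right 90°, forward 2.0 m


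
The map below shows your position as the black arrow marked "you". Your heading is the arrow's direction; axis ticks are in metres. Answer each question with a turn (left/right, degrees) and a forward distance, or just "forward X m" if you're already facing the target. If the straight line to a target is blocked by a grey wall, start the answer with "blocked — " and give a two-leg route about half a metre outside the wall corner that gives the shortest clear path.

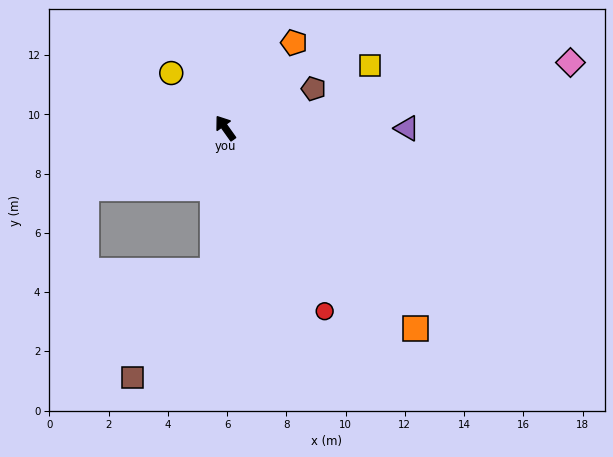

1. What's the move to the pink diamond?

turn right 115°, forward 11.9 m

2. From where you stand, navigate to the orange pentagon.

turn right 74°, forward 3.7 m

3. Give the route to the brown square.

blocked — turn left 139°, forward 4.8 m, then turn right 31°, forward 4.5 m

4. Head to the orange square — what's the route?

turn right 172°, forward 9.3 m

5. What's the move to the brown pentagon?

turn right 101°, forward 3.3 m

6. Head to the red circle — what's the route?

turn left 173°, forward 7.0 m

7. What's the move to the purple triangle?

turn right 126°, forward 6.1 m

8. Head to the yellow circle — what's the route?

turn left 9°, forward 2.6 m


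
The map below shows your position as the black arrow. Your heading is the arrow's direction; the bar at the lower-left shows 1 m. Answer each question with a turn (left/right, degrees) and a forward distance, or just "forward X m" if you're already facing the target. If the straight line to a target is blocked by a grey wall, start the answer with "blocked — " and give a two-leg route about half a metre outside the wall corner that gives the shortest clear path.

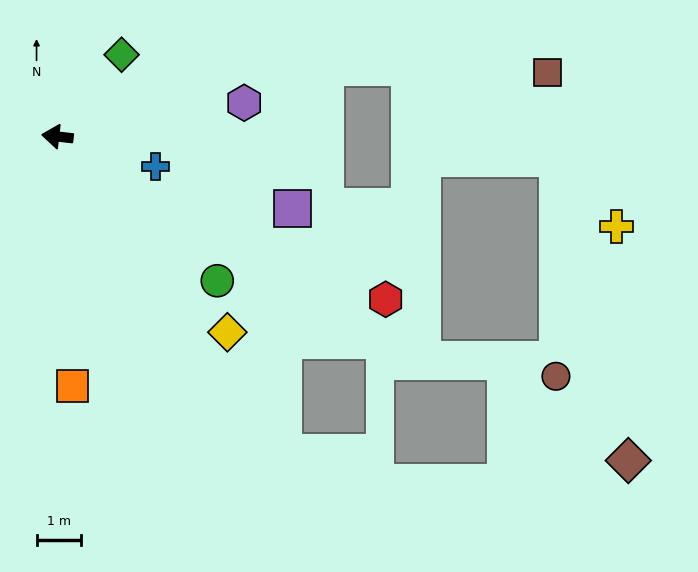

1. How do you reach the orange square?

turn left 100°, forward 5.7 m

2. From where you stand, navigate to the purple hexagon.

turn right 163°, forward 4.3 m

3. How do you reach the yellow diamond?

turn left 138°, forward 5.9 m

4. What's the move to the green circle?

turn left 145°, forward 4.9 m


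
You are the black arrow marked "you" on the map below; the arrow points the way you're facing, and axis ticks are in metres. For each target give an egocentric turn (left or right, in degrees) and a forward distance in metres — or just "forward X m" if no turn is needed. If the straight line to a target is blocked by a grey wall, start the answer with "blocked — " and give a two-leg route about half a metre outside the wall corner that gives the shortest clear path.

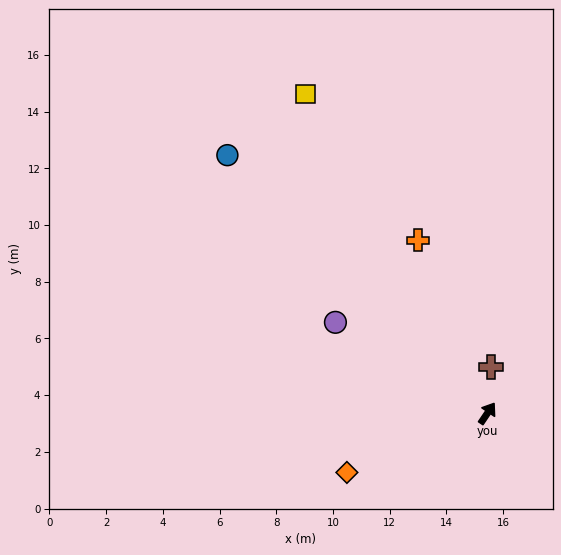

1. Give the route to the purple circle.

turn left 93°, forward 6.2 m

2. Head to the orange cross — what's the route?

turn left 56°, forward 6.6 m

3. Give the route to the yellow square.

turn left 64°, forward 13.0 m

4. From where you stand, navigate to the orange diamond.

turn left 147°, forward 5.4 m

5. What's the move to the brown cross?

turn left 30°, forward 1.6 m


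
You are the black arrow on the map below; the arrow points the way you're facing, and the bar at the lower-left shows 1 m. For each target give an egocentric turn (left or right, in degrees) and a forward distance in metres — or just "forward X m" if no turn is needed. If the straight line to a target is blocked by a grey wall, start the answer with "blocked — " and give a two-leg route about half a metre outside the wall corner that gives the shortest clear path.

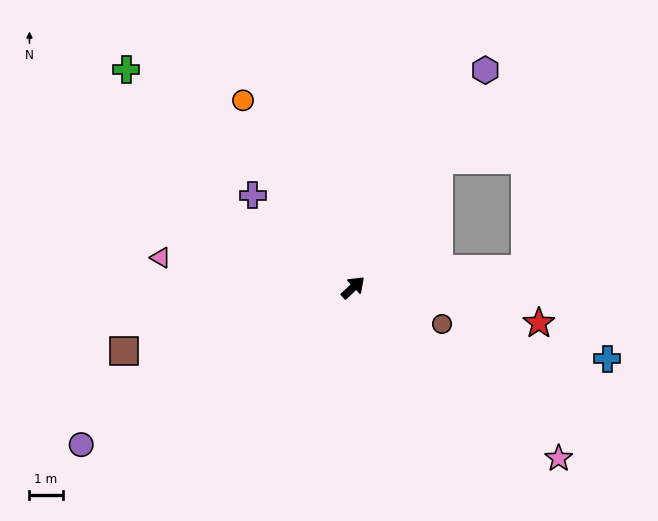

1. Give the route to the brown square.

turn left 152°, forward 7.2 m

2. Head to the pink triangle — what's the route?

turn left 128°, forward 5.9 m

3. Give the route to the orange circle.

turn left 77°, forward 6.6 m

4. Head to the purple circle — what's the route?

turn left 167°, forward 9.5 m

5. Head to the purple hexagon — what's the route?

turn left 16°, forward 7.7 m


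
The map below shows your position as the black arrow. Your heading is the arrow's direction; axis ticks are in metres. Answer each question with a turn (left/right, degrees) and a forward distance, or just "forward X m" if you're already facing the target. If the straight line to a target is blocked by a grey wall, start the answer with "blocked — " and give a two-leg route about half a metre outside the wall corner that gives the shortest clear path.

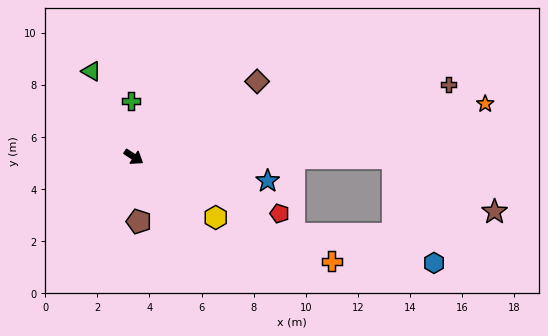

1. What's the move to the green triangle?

turn left 150°, forward 3.7 m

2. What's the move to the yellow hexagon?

turn right 3°, forward 3.9 m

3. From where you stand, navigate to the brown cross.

turn left 46°, forward 12.4 m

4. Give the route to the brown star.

blocked — turn left 33°, forward 9.9 m, then turn right 27°, forward 4.4 m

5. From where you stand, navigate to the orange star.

turn left 42°, forward 13.6 m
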